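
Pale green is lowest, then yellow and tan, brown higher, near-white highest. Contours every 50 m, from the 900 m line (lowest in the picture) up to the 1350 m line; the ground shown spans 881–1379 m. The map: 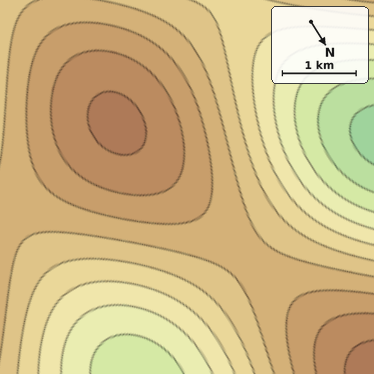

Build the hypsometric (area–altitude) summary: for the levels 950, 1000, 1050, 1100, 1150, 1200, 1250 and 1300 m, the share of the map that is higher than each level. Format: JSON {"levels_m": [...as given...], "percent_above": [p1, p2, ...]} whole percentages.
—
{"levels_m": [950, 1000, 1050, 1100, 1150, 1200, 1250, 1300], "percent_above": [96, 92, 85, 77, 66, 50, 28, 14]}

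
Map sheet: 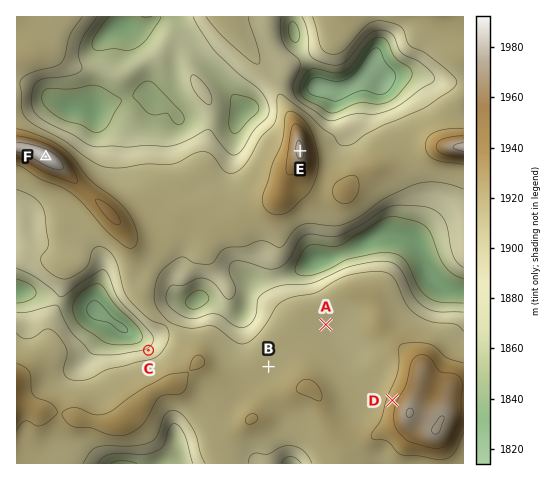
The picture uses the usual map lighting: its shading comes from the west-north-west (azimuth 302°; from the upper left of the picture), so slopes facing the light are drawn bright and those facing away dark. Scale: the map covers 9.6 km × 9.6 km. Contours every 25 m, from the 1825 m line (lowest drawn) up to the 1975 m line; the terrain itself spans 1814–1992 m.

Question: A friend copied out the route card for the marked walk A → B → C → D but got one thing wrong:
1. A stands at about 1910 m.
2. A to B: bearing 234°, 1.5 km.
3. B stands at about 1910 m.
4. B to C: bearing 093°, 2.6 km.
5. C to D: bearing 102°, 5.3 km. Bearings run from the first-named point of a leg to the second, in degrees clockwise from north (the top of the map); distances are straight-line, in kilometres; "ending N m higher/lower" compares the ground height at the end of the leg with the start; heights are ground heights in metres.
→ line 4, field bearing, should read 278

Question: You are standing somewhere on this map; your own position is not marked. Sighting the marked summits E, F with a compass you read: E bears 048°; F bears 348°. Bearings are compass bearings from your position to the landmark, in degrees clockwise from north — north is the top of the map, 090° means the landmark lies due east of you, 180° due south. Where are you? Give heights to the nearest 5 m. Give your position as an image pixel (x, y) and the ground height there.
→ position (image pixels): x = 86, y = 344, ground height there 1870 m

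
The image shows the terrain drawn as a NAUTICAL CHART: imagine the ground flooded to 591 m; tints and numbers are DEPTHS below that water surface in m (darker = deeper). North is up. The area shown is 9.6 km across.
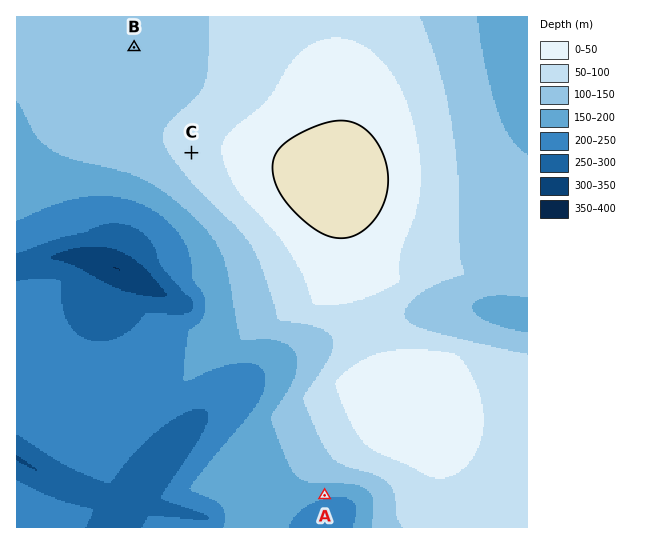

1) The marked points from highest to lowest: C B A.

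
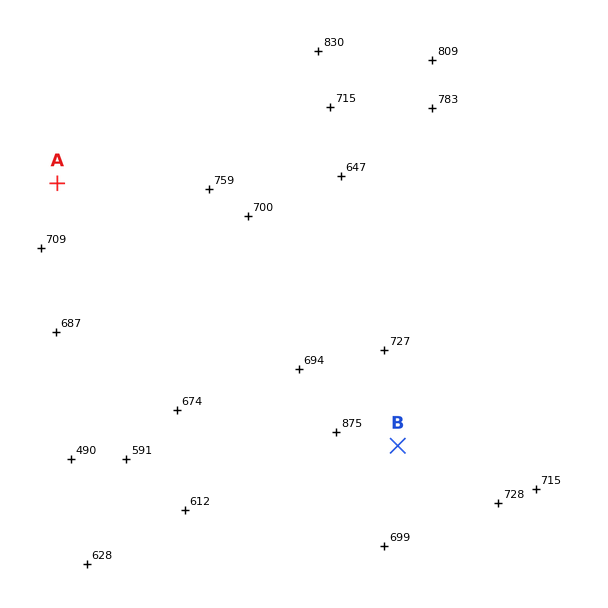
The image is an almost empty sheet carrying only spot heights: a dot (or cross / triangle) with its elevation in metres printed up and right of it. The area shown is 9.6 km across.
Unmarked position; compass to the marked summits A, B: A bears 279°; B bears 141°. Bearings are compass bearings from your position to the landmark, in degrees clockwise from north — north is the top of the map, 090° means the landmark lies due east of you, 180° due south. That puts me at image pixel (204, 206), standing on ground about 750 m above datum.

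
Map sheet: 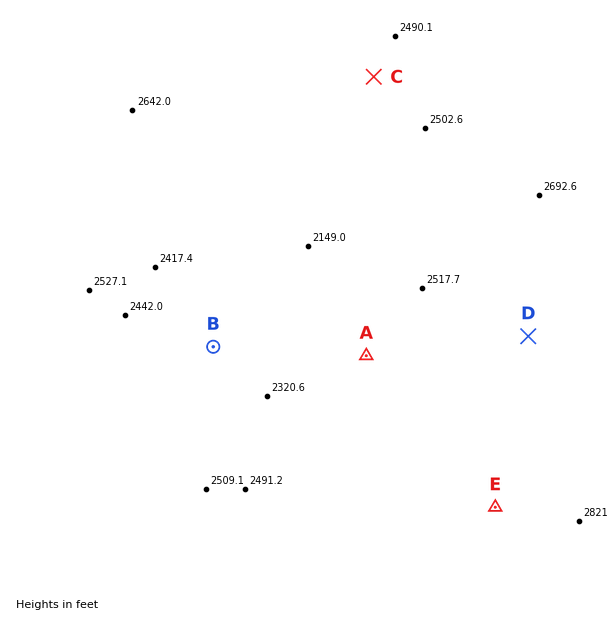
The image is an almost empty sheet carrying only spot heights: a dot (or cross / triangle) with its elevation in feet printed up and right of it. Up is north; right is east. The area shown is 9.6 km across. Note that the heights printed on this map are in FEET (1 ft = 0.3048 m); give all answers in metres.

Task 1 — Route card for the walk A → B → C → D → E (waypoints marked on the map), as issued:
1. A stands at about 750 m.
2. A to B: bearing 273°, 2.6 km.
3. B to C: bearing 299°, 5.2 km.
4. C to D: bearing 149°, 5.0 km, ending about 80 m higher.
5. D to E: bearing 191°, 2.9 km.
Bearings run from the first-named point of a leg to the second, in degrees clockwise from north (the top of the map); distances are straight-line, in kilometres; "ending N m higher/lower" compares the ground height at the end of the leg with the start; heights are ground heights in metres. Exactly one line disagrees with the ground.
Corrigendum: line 3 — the bearing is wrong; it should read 31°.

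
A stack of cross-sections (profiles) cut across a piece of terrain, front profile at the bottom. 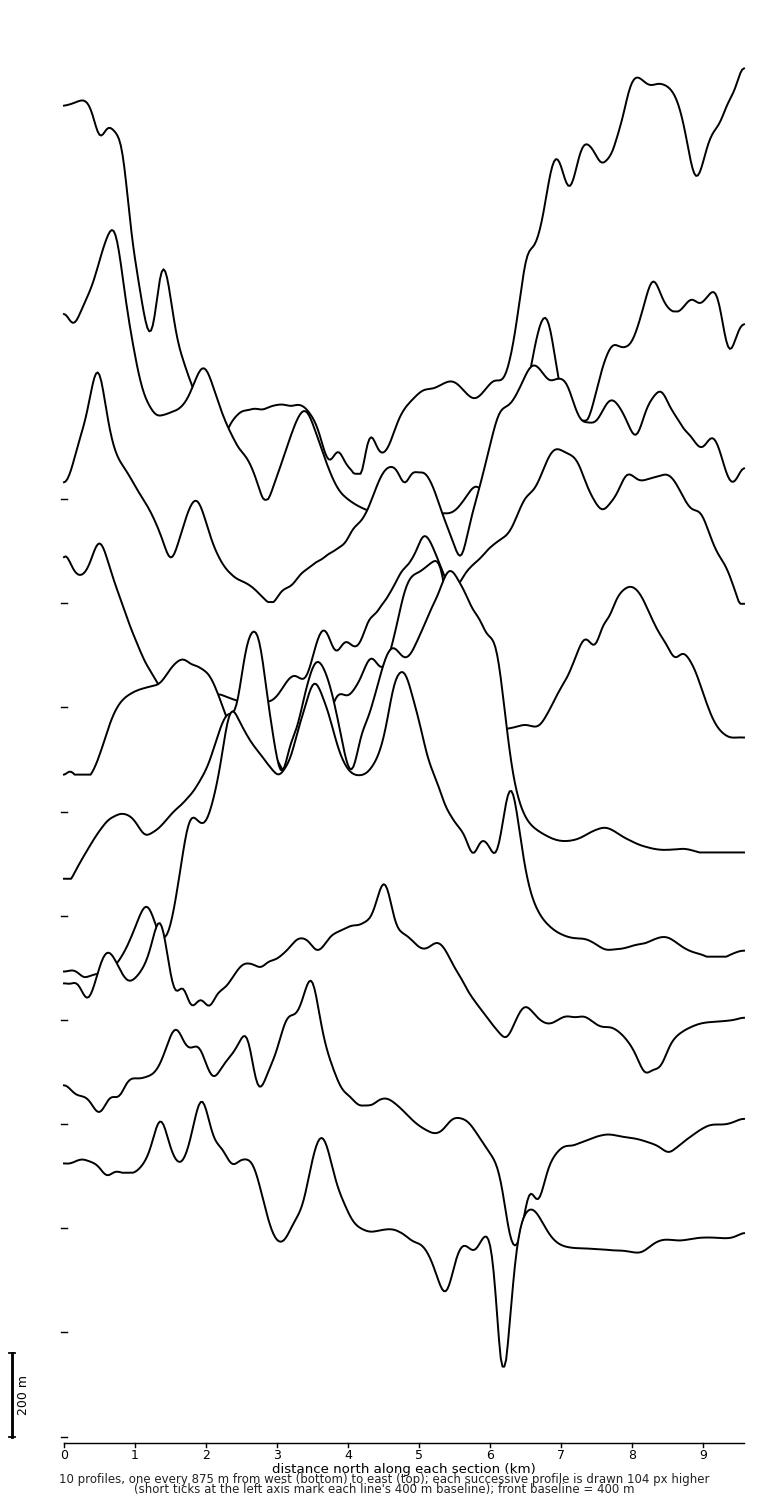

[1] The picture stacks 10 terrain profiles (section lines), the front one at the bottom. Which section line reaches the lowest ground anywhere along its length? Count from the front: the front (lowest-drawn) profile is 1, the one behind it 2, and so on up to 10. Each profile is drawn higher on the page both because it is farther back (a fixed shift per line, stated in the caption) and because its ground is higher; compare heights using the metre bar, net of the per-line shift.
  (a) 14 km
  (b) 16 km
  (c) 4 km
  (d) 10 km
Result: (d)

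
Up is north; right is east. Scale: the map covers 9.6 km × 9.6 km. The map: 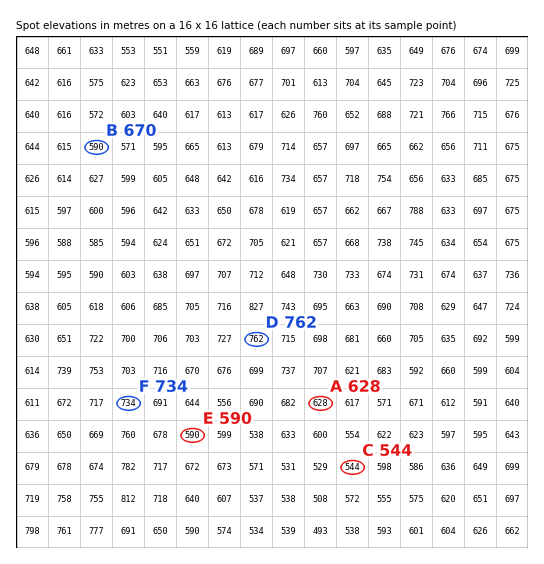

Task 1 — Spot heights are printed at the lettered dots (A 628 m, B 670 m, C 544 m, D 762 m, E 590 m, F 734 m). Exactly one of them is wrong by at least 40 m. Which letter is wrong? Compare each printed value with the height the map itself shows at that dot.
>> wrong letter B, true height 590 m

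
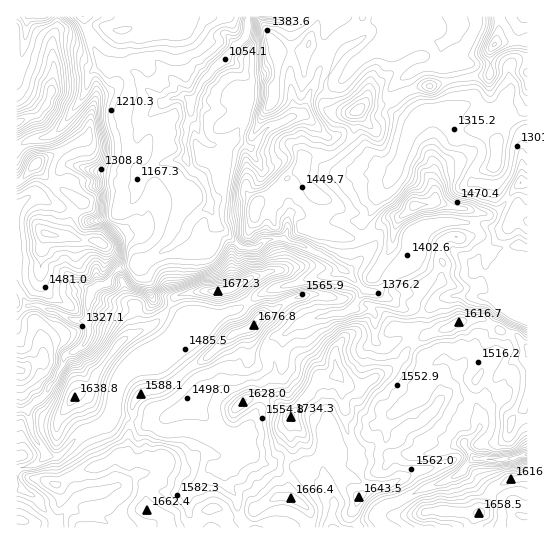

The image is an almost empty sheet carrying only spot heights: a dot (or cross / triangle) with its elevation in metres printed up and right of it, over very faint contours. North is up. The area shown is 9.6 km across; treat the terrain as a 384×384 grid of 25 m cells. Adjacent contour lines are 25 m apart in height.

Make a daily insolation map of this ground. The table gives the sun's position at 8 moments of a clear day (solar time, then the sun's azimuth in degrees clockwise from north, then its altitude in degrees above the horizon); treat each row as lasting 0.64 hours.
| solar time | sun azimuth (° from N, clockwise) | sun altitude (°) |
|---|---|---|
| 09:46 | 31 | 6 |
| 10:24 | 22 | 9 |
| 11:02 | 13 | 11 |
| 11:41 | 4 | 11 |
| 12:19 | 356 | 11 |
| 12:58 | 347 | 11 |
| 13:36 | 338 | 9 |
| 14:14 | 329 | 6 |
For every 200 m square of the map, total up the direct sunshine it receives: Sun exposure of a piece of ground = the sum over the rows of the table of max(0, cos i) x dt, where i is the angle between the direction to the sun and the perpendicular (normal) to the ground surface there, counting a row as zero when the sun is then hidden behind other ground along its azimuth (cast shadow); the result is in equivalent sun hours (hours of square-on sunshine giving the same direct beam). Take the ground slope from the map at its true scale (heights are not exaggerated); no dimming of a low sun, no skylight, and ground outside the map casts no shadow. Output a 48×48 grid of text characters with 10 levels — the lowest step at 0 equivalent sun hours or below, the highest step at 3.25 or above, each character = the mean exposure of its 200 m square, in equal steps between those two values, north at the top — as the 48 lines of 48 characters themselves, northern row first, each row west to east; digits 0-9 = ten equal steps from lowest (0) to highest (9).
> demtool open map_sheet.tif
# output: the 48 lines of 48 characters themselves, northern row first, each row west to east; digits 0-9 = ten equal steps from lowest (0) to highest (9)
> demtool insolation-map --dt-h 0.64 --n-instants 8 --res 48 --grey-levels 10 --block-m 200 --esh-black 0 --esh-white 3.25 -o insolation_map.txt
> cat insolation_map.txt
568777444332232221101149863322331322222332222334
344424301211111111000125554523323222211123345434
233321310000000000100331344333331122333223344211
333432221000000000002322222112201333333222220000
333333121101110110023221111112124544211233210001
334333254331121110255312211122135542247655321001
334422355322011002432224311033455423533200000000
443101452122200103322223210145665223100000000010
763002641122235423222242000024563110000001110111
620014642222343232322220002100000231000011111110
000035534222322232221310157410000121112211233310
000365234222222232012202555542100001234422103313
158730012222221213323423114544100001235555422224
463110001122112211223531132210000001244543123224
600245201121244420124553552221111112235431110035
100233332122322343124457521343332222443531110153
000023563222222233123375211234432234785456654510
012101221122222211232332111111333467543248987400
256542002233222103222211102211112565200000024111
236654357632222133211100103323333300000001110133
211234788732111232331000000012233110000234323355
221000003410002322254001540000000120000200002433
210000000010134433476768887400001320012331011111
221000000032356778978998643232003311233222221222
110000000264368999999730000234632114554333332222
100100001279999997763000027999771023323102222222
100021002457732000000014662001326652332234443222
141001013323661000000166300000024366333568998522
335531012455620000004740000013797446766664325984
323434324653001211266200002357863331224210001269
333310256500012224620000134457411212320000010014
543202885000122356200001224654323544300000111122
632129871001223540000011223563344554111111222311
110057530013445300000012233443345531112322322212
000255411136663000012454555410123000112343111122
000443211233100012236755766200100001123422101223
015520001220000122234001373000110001245211211342
523300001221112222210002333110011122442012212231
422200012343333332210011201311112233310111123210
430000245645665543321122000221123322101110143200
441003566645566544333211000012223220011135100000
113346664123223332122231110012222223455552100003
269775210000121222223343322211211134532100377799
123530000003321113434334443221222563100004556531
200000112233221234553444545321134000002566652000
530002333343334445553352002432120000168787664211
553013233321224332123200000122210001332222322223
223223432221122333333211211113101110000000100221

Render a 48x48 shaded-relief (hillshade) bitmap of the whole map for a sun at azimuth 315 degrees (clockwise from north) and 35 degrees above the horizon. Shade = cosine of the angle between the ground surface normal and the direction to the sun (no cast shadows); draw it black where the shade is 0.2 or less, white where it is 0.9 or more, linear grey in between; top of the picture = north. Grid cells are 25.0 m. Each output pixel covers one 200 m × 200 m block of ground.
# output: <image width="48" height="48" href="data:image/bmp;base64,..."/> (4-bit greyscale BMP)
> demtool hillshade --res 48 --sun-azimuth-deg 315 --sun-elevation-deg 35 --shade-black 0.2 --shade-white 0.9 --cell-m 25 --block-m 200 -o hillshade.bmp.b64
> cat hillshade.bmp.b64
<image width="48" height="48" href="data:image/bmp;base64,Qk32BAAAAAAAAHYAAAAoAAAAMAAAADAAAAABAAQAAAAAAIAEAAATCwAAEwsAABAAAAAAAAAAAAAAABEREQAiIiIAMzMzAERERABVVVUAZmZmAHd3dwCIiIgAmZmZAKqqqgC7u7sAzMzMAN3d3QDu7u4A////AImHm5mZh4iHiIeHZ3h2V4VHiZdVV3VWiIiYipmZqYiImYeZhmd3V5YliruYiJhWiJmIeJmauoh4q6ibuXd3Z5kxNq3cu7t2d6iIZneJqodnmqmau6iHeJqFMjeszMymZruql2ZnipdVaJmqu6mHeImJl1M1e9zcqYvd25hmeIhmZoiaqql3iJh3mph1JLzd7larzcuoiJmHd3iJqphmeJh2eImZhEd3nHeHe8zcmqqYiIiImoZVaJiHd2d4iHdSAHmXRqvNqaqqmYiImpdVaId4iGVnZnqoQIm5Q1isp4mZmIhnm7hVaIZnmpdVZmm7hJvcczR6pmeIiJlki8pUaHVGeaqFZ3erp2jetUNapkV4iJu2asyUV3U0Z4q4VneaujOP6mNJymVGiJrbmr3YVnZCRmiqd3eJq0Mr/ZU3vLqEZ4irqrzsh3d0NGeZiIeImlU0/8kliqvJVGeHiZvduHepZUaJiJiIiZhin/1iaImstjV3aJrN2neaqFV4iJmKmbqDGv/UJXiKzYNFV5q97GV5qoVWd4h4qrqXMq/8Q0aInOkyFIqr7qVYmZdURWh3nLqYhXzut1Roid7IEDeazup4qZqoZFeZmbuYdpvdyqdXiJzeogJnm926u6q8ypmIiYh3dGzMubx1ZkWM62MkVXrLu7qay7qZmIZVVWztys/ZZkITnNyGd2aauqmHiYmYiJdVVCfNqu///tthBHvLqqmIqqqXZ3d4iKlkQxFJid7u///8cyNYmqunaru5Zoh4iKlkVCIAWKzLzv/u7ZZWd3i6dpu6dXh3iLp0RUIQBXmqmu/c79uYd2aLlXm6dWd3d7qFVnZABWaJmK3HjcqIZmZppmi6dVZ5mbuod6pkVmZomJzHA2l2Z3iIlkesqHZoqsy6l1d4mHd2iZu7Uzaoh3ibqBJYmYdViby6mDAXqYd2aKzMhmaYh3eL3XESV3h1Z4qpmWAFiZiIZpzct3eIh3d53+p0aZmpZjaIiHIFeZiIiIzcy4eIiHd3nf63R6qspkJYmGMleJiIiJvsrdmIiIh3it7IRHh52+c1d0Ild4iIiJrdm9yHZnd3eL24ZVhlvf6FZkAEd3d4mInMqqyodlZmZ6zJd2mWjM7cl1EDeIdnmYmrvKq5mXVVRou5iYiWeyad7HIUeIhnqYirnNy6qaZVNHqpiJmXWAAEzrImeJhmqpiLl73KqHZWRGiZiIiYVJYQTdMWd4mFm5iLxDermYY0VFeIiIiIht2ACNYVd3iXm6mK6iNqq8xzVTRWeIh4mM20ArpFd3ZmfKmJ3WVous21aGUyRndWmbzHEXp3d3ZlScqazYZ3qa3IaKqFVWdEiavIMlmId3d2RL26zJeHiHrKh4q6mZljiqu4Mkd4d3d2UkvMy4eHiWeqmYeJmapzequ4Q0Z2ZmZmVSS925iHeYZ5mZmHibthNpu4Q1d2ZlVlVVJN7JmoeZhmiJmIib7FRpvKVGmYd3d2VEQq3qq6iZmHeIiHia3qeYrbZpmpmIiHZkMY3su7iKl3iIh3iZzaeA=="/>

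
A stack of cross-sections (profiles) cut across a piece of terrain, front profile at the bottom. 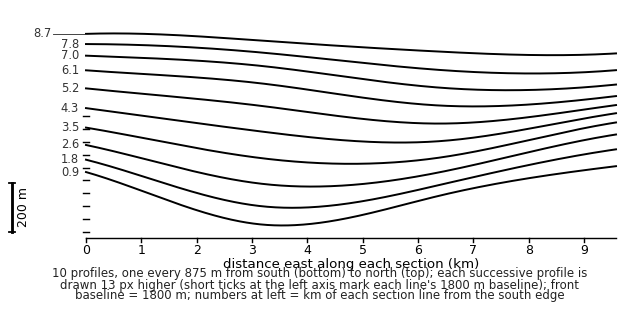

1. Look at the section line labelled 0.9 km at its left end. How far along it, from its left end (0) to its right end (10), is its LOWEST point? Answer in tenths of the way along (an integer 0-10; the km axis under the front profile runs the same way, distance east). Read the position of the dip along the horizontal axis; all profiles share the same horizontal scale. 4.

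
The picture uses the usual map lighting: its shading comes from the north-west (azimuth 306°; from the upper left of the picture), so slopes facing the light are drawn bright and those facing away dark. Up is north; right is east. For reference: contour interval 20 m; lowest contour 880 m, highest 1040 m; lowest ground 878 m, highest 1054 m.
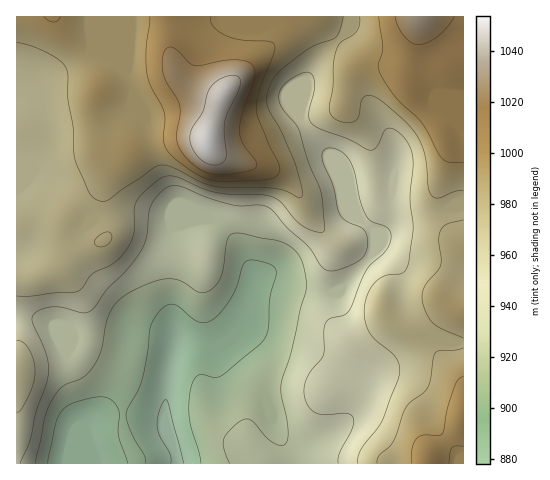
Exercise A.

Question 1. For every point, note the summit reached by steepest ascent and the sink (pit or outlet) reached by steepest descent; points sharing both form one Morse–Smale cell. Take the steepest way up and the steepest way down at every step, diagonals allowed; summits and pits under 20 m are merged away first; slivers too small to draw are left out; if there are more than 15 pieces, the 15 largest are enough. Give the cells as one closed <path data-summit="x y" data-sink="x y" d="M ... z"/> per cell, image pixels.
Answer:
<path data-summit="208 141" data-sink="178 463" d="M348 16l-332 1 0 298 20 3 18 9 13 29 4 20 10 31 1 19 15 38 189 0 1-9-8-20 11 10 12 0 12-3 22-12 20-21 5-14 0-7-12-13-40-24-23-6-29-13-17-4 15-48 14-2 30 11 35 3 6-2 7-7 27-31-1-22-13-10-10-14-21-52-20-21-8-14 4-38 14-22 26-26 3-11z"/><path data-summit="463 417" data-sink="178 463" d="M463 207l-16 1-14 6-38 8-13 13-6 15-5 7-31 33-6 2-35-3-30-11-15 2-14 48 17 4 29 13 23 6 40 24 12 13-2 14-8 14-22 19-27 10-12 0-9-6 5 12 1 13 177-1z"/><path data-summit="419 17" data-sink="178 463" d="M463 16l-114 0-4 17-26 26-14 22-4 38 8 14 20 21 21 52 10 14 13 10 2 22 7-17 13-13 38-8 14-6 17-1z"/><path data-summit="18 370" data-sink="178 463" d="M24 316l-8 0 0 147 80 1-14-38-1-19-10-31-4-20-11-27-9-7z"/>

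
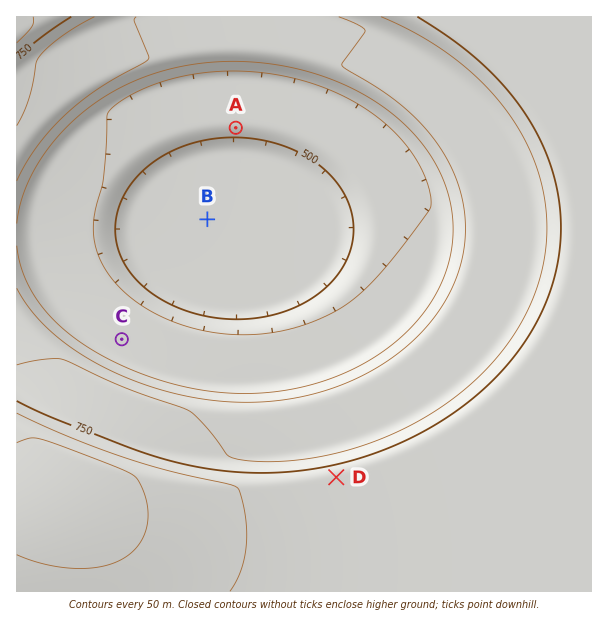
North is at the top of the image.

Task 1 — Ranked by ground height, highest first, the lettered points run D C A B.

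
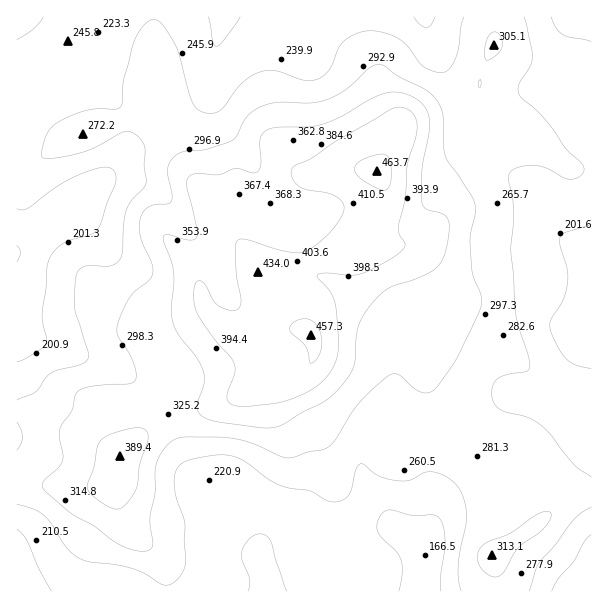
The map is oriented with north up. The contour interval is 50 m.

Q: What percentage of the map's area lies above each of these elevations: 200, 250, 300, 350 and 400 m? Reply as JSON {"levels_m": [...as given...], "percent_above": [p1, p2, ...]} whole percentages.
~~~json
{"levels_m": [200, 250, 300, 350, 400], "percent_above": [93, 64, 35, 19, 9]}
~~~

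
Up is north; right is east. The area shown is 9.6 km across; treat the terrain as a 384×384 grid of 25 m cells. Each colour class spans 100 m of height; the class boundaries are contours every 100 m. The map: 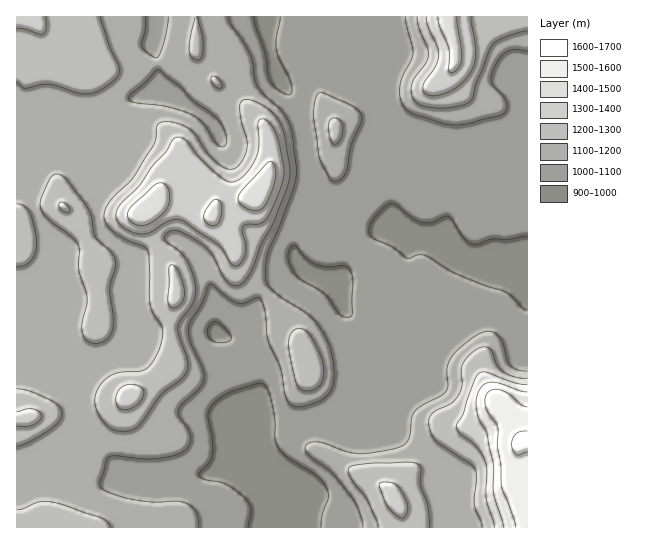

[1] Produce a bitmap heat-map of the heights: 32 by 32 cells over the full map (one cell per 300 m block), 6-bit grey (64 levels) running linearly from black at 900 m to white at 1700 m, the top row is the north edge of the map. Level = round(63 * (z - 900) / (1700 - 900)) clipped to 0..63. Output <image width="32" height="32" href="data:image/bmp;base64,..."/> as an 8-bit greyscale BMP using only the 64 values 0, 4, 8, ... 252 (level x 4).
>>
<image width="32" height="32" href="data:image/bmp;base64,Qk02CAAAAAAAADYEAAAoAAAAIAAAACAAAAABAAgAAAAAAAAEAAATCwAAEwsAAAABAAAAAAAAAAAAAAEBAQACAgIAAwMDAAQEBAAFBQUABgYGAAcHBwAICAgACQkJAAoKCgALCwsADAwMAA0NDQAODg4ADw8PABAQEAAREREAEhISABMTEwAUFBQAFRUVABYWFgAXFxcAGBgYABkZGQAaGhoAGxsbABwcHAAdHR0AHh4eAB8fHwAgICAAISEhACIiIgAjIyMAJCQkACUlJQAmJiYAJycnACgoKAApKSkAKioqACsrKwAsLCwALS0tAC4uLgAvLy8AMDAwADExMQAyMjIAMzMzADQ0NAA1NTUANjY2ADc3NwA4ODgAOTk5ADo6OgA7OzsAPDw8AD09PQA+Pj4APz8/AEBAQABBQUEAQkJCAENDQwBEREQARUVFAEZGRgBHR0cASEhIAElJSQBKSkoAS0tLAExMTABNTU0ATk5OAE9PTwBQUFAAUVFRAFJSUgBTU1MAVFRUAFVVVQBWVlYAV1dXAFhYWABZWVkAWlpaAFtbWwBcXFwAXV1dAF5eXgBfX18AYGBgAGFhYQBiYmIAY2NjAGRkZABlZWUAZmZmAGdnZwBoaGgAaWlpAGpqagBra2sAbGxsAG1tbQBubm4Ab29vAHBwcABxcXEAcnJyAHNzcwB0dHQAdXV1AHZ2dgB3d3cAeHh4AHl5eQB6enoAe3t7AHx8fAB9fX0Afn5+AH9/fwCAgIAAgYGBAIKCggCDg4MAhISEAIWFhQCGhoYAh4eHAIiIiACJiYkAioqKAIuLiwCMjIwAjY2NAI6OjgCPj48AkJCQAJGRkQCSkpIAk5OTAJSUlACVlZUAlpaWAJeXlwCYmJgAmZmZAJqamgCbm5sAnJycAJ2dnQCenp4An5+fAKCgoAChoaEAoqKiAKOjowCkpKQApaWlAKampgCnp6cAqKioAKmpqQCqqqoAq6urAKysrACtra0Arq6uAK+vrwCwsLAAsbGxALKysgCzs7MAtLS0ALW1tQC2trYAt7e3ALi4uAC5ubkAurq6ALu7uwC8vLwAvb29AL6+vgC/v78AwMDAAMHBwQDCwsIAw8PDAMTExADFxcUAxsbGAMfHxwDIyMgAycnJAMrKygDLy8sAzMzMAM3NzQDOzs4Az8/PANDQ0ADR0dEA0tLSANPT0wDU1NQA1dXVANbW1gDX19cA2NjYANnZ2QDa2toA29vbANzc3ADd3d0A3t7eAN/f3wDg4OAA4eHhAOLi4gDj4+MA5OTkAOXl5QDm5uYA5+fnAOjo6ADp6ekA6urqAOvr6wDs7OwA7e3tAO7u7gDv7+8A8PDwAPHx8QDy8vIA8/PzAPT09AD19fUA9vb2APf39wD4+PgA+fn5APr6+gD7+/sA/Pz8AP39/QD+/v4A////AGBgZGRgXFhUUExIPDQwIBAEABAkKDxceHxoWFBYcKTEXGBgWFRQSERAQEA4MCwgEAQEECAsSGyAfGRUVFyAsMhUVFBMREA4NDAwLCgkIBAIAAQQJEBgeIB0XFRQXIjAzFhMTExIQDQwMCwoIBgQCAQIECA4VGxwcGhcVFRchMTUVEhITEhAQEBEQDgsGAgEDBgsQExMSExQVFhYXGyQyNxkWExISExQVFBMRDQYCAgUJDQ8NCwoKDBAVGRwgKDM4IB0YFBQXGhkVEhAMBQIDBgkLCwkICAgKDhUbHyMrMzUfHRkWFhofHhgSDwsGBAQFCw8OCwkICAkMEhcbJDA0MRkWFRQWGiAhHBYSDwoIBwcNFRYRCggICQkLDhYhLi8oFBMTExQXGhobHBcRDQsKCQ8ZHBQLCQkICQoNFB0iHBYTExMTFBQUFBcdGQ8LCgoLERsdEwsJCQkJCgwTGhsSDBMTExQXFhMTFRoWCwgICg4UGhkQCwkJCQkJCg0TFQ8KExMTFBscFRMVGRQKCAkLDxQXFAwJCAgJCQgJCgwOCwkTExMTGRwVExcdGQ4JCw0QExINCQgICQgICAgICQoJCBQTExMYGhQUGR8fEw4SERAPCwkICAgJCAgICAgICAgIFRQTFBsbFRQZHx4UExkWEAsICAgICAgICAgICAgICAgYFRMVHB0WFBkeGhMXHxsRCggICAgICAgICAgICAgICBwWExYaGRUWGRkVFR0hHhQKCAgICAgICAgICAgICAgIHRYWGRkWGyAfGRkgJCIfGg4ICAkICAgICAgICAgICAgaFxseGRgiKiojIiYoJCMiEwkICQkICAgICAgICAgICBYYHhwWFR0mKygkJicmKikaCwkLCgkICAgICAgICAgIFBUaFxMSFR0mJyUmJCEnLCEPCg4OCgkICQkJCAgICAgUFRYTERESFiAkJSMcGB4nIxEMERELCQgJCQkICAgICBQVFBIRERETGSAiHBMSGSMgDw0UEwsICAgJCQkICAgJFBYUERESEhIWHR0VDxIZIRwODhYWDQoJCQkLCwsKCgoWFhMSEhMTExUWFBAQFBsfFgwPFhYQDAsMDhESEQ8ODBcVFBQUExEQEA8PEBQWGBYNCg8TEQ4MDBIZGhkXFBANGBcXGRoXExAPDxAUFxcVDQgJDg4MCwsNFR8iHxkSDgwYGhwdHhwXExAQFBcXFhMKBwsPDAoKCgwSGyQmHhMMCxocHh0cGxYSEBEWGBYVEQkIDQ4LCgoKCw4WISgiFw8OHR4eGxoYFBEPERYYFBINCAkNDAoKCgoLDxgkKCEaFhQgIB0aGRcUEg8QFRcTDwoHCAwMCgoKCgsRHScoIBwcGw="/>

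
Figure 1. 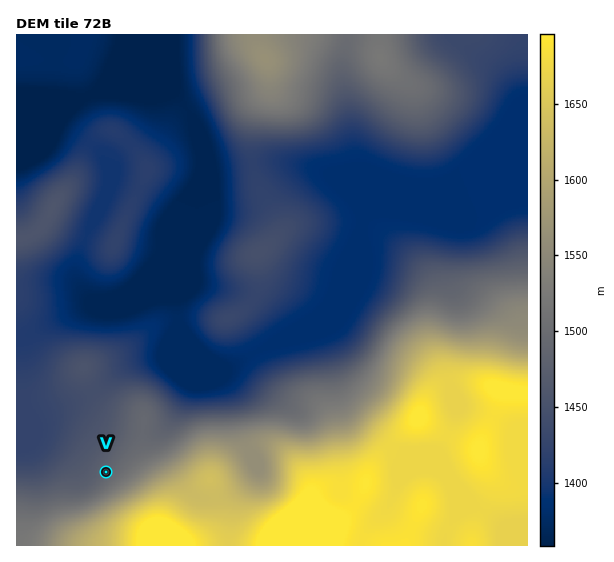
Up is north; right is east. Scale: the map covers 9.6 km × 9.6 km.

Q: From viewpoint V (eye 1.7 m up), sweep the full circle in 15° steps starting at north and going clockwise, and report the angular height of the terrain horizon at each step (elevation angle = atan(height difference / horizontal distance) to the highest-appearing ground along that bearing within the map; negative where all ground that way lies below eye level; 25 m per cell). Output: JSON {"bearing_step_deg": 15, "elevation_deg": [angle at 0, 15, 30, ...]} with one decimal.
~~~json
{"bearing_step_deg": 15, "elevation_deg": [-0.7, 0.3, 0.1, 0.4, 1.3, 2.6, 4.6, 6.6, 8.5, 9.9, 10.1, 9.2, 7.8, 6.1, 4.3, 2.2, 0.8, -0.2, -1.6, -2.1, -1.8, -1.6, -1.3, -0.4]}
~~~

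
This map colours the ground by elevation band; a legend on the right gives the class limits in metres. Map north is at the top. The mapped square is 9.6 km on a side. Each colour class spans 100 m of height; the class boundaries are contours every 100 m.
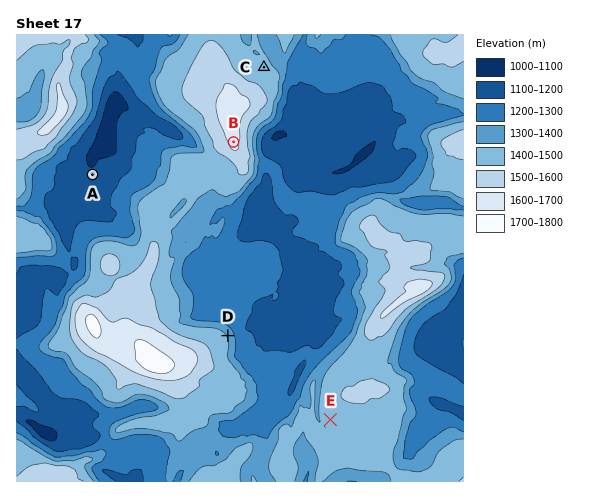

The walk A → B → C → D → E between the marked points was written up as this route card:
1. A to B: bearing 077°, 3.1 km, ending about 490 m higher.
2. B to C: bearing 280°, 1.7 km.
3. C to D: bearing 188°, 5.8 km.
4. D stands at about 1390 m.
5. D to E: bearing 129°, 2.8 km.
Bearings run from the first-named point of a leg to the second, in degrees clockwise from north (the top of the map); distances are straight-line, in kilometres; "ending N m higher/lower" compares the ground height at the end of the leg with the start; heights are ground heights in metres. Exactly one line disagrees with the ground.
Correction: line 2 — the bearing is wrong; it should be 022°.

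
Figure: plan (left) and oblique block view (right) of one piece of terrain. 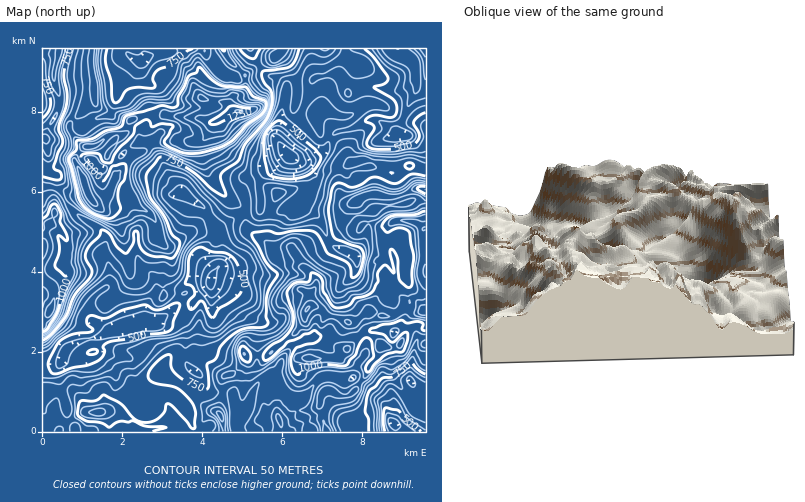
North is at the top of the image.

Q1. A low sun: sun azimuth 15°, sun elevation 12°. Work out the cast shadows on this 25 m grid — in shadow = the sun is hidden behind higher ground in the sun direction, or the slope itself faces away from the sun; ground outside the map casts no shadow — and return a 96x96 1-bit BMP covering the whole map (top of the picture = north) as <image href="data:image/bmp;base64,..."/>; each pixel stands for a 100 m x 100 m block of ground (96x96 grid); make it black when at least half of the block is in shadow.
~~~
<image width="96" height="96" href="data:image/bmp;base64,Qk2+BAAAAAAAAD4AAAAoAAAAYAAAAGAAAAABAAEAAAAAAIAEAAATCwAAEwsAAAIAAAAAAAAA////AAAAAAAJ/wAAAPgAABwAB/8J/wAAAfgAABw4D/8B/4AAAPgAIBx4D/4A/4AAAPgAAHh8D/gAfgAAAHAAAPx+H/AAAAAAAAAAABx/f/ABAAAAAAAAA8B///ABAAAADAGAB+B///wAAAAAHAGMD/B///wAAAAAeB/OD/ED//4AAAAB4B/uD/gA//4AAAAHgB//j/xg//8AAAAAAB//z//4//8AAAAAAB//7/////+AAAAAAAD////////AAAAAA4D/9//////gAAAABwD7///8H//wAAAABgDx///8H/74AAAAAAHh/AAeH/78AAAAAADAfAAcP//8AAAAAAAAHgAAf8//AAAAAAAAB4AAAE//4AAAAAAAB8AQ4A7/+AAAAAAAA/x8wQ///wAAAAAAAf/+X4//A/wQAAAAAP////98A//8AAAAf//////8D//8AAAA/9/w///+j//+AAAA/5mAf/8wz///AAAA/5wAAAcA4D//gAAA/hgAAAAA4B//wAAA/gAAAAAA8B//4AAADAAAAAAA+B/wMAAAAAAAAAAD/B/4AAAAAYAAAAKD/5/8AAAMAAAAAAeB//4/wAA8AAAAAA8Bv/g/4Hf/gAAAAA4AD/g/4P//4AAAAAwAA/B/AP///8AAAAQAD/D/Af///8AAAAAAP+D/A///8AACAAAAf+D/j///xgAHAAAAf/D/j///hwAfgAQAf/H/n///BgA/gAQAf/v/H//+DAB/wAYA//v8D+P+AAD/wHwA//vAD+H8AAD/wfgA//OAA/D4AAD/g/wI//fAAPgAAADZE/xw///AA/wAAACAE/xB///gf/wAAAEAA/wD///g//4AAAEAAPAD///w//4AAAIcAAAD/wPh//+AAAAfcAAD/gGD//8AAAAf+AQH/AAH//4AGAAP//4H+AAP//4AHAAA//8H8AAP//8ADgAAf/8P4AAf//+AAAAAAB8P4AAf///AAAAAAA8PwAAf///AAAAAAAAPwAAf///gAAAAAAAPwAC////gAAAAAAA/gwH////wAAAAAAA/h4H////wAMAAAAAPn4H////4B/ADwAAHP4H////4H/gBwAAAfwH////4H/gAAAAAfjB////8P/wAAAAMfjgP///8P/wAAAAPwxwP///+f/wAAAB/AZz4AP////wAAAD/AMb8Af////AAMD7+AAD/P////8AAH3/OAAAf/////4AwB36AAAeP/////wA8D7yACAPH/4///gAPP4DAHgAD4AP//gAB/4CAHwAAAAH/gAAA/gAADgAAAgADgAAAOAAAAAAAH/gAAAAAAAAEAAAAP+AAAAAAAAAMAAAAAAAAEAAAAAAOAAAAAAAAOAAAAAAOAAAAAAAAfAAAAAAOAAAAAAAB/AAAAAAOAAAAAAAB/AAAAAAMAAAAAAfh/gwAAAAAAAAAAA/B/g4AAAYAAAAAAB+B/g4AAAYAAAAAAB8B/g8AAAYAAAAAAB4B/B+AAA8AAAAAABwACB+AAA8AAAAgABwAAB+AAB8AAAAgABgAAA4AAD4="/>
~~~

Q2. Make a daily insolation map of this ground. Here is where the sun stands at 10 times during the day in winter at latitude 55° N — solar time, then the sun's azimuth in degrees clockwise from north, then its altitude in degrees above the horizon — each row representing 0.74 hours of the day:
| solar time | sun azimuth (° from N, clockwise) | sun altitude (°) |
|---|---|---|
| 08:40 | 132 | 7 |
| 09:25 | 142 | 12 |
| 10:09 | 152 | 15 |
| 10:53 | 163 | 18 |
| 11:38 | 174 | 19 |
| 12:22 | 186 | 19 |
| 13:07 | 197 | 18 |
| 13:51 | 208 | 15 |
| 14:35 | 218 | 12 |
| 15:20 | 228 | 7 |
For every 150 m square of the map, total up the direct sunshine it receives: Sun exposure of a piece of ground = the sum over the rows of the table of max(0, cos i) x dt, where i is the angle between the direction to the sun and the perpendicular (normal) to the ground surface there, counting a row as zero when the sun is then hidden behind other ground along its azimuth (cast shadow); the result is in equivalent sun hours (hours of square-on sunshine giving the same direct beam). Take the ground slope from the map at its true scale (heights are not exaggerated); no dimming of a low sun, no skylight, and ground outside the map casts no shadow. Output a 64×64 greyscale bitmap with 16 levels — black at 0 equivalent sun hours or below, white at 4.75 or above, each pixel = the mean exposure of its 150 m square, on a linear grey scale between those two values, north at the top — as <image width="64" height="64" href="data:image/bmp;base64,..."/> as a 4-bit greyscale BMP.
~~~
<image width="64" height="64" href="data:image/bmp;base64,Qk12CAAAAAAAAHYAAAAoAAAAQAAAAEAAAAABAAQAAAAAAAAIAAATCwAAEwsAABAAAAAAAAAAAAAAABEREQAiIiIAMzMzAERERABVVVUAZmZmAHd3dwCIiIgAmZmZAKqqqgC7u7sAzMzMAN3d3QDu7u4A////AHeXZnqoZ3h2ZmVVZlRlNmV2eHZWUlZ4YjNVVmVTE1ncZYd7zdypmHZVVndlRomadVRIh3dUJHl0RVVWZmVYzso1Uzne78qXZDI0VURFWtlWVTNVZDRVZjRnh2VWaLu7iFVERVMzVlVURFVVRGZ2UTVWREMxIlaKp5q6llVpqph2VVVmIAABNFV3dlQ1d1EANVZVQyEzIjV3nN24VGmIlmVEVXUgABEkV4ZVRFeXMhE1VmVTI0RVRXiaq7h4mYmGVkQ1YxE0QyNXVVVGmXQiNVVXdVVDWKlkWYQmqZu5mWRWQyMxEjMzI0VYmZqWMiN6qYeHRWZ6zIMREAAou6u4Q1YAEiIRAAIjM2eJh1MhJXnduqplZoq7piACIRrartdVmxAAAAAAATMRNWZUMyNWZFeZq7h3iqd4h3iHd9y+7czeQgAAAAACMhEiNFREV4cwAXvK3JZYet7u7/2nm8zO7d1kIRERESIREiIjVmaJdCIjfLiex2e+///9uWMr/bzcqXZTNWVUM0VWQyJFZnZDNFaKdmnrdEQzMzWtlCW8zuuXyXZDNFVVZmVVMRNFQzRERWMjImy1EAASRpmHeb3Nq5z8mHQiIjMQASMyABIhIyMzMBEQBIchACVDEoh2UyiZd/3cqpdBAAAAAAAAABIhABIQEQAASqZDREVCWYQBAVhz/u7bqqgxAAAAAAAAEiAAEQAAAAAUnMqWeKyWQhIRFp2c3Ll0JIdCEAAAAAASMAAAAAAAABJty7qJzbqqmHVmZpzMp1Vpqph1MQABRDIyARAAAAIjJHqajMlTWs3v/a3+e7upiKu7qph3h1REMyIjIhEQE2dneKqFMQAlZ2RKqM9FmZmIiHmqqqrNuFQyIiIhEAAmmalTi3IAADRUIRN0QzN5mpdlVoq7upq7llQREiIhEkZ3mFMSEQAAIhIyNEVARGmquWVFeavLdWiJhiABIiI1ZTV2VCIhAAAAAlRlNBJ2V6vMplRqvLqGRUIzERIjNFdkIjV2RlIAAAACNWMRSIU2q83bh3mpiIh5hBIiIzRGd1MhEQABVDEAABRXQyOJQjSKmru5mId2eJqoRDMzRFZ2QzIgAAEjRBABRXVERoRDNEdmeJmYdlaIiYdVRVNFZlRXdlQzMAASMQJVRFVWZXZVM0NFeIh2aamZhVVWZFeHVomoZVQQABERAlQ0ZVVXmHZmQ0VniHaKu7uGVniaqod5qpZmYQAREQASNUVlVVeIdVd2VWiId5vN7KiHes3LmZmYZXlSESIQATQ0VVRWZ2dmd4iHd4mIm7y4iqqauqqqqoU1dSMzMiNXh1V1NWZ2RVd2mpmGipeJiFNIvMlmiauqdCIhI0QzWKu5ZnVFVmUkV1eKmIipdWZ3QhN5mFV4iZYyEAABIiNomqlmd2VWZkiVMzNWq6iIdnZDITVVVndmUhEQAAABJGd2eHd5qZmHZ1MREUv/us2odUMyEjRohlMgAAAAAAElZkRFZEfO7XECdTI47//czNuDIiIRJHmYVCAAAAAAATZndCAQASMhARVjNa//t4ibyUEhIiIkeZmGQhMxEAATVWeahRAQAAAAIhNZzthWZGhRERIjM0Z5qXVURWYyMiI1Voq5dTEAAAAxE2m7c2hkZTESIjNFiqqXVERVeqdWQzRUM3mrqFEAAjETRpgyR2ZjMzQzNFequmRERFZnmYVUVVMQAmdSI1eMEBEnljImhlM0VWZVeKunRERFVTEjVlRFMQAAAAAABIYQAFiEMhOZUzRWVmeKqnVVQ0UxAAACNEQgAAAAAAAAAAATiGMhEkdlVWd3mrvKdmZlQyAAAAATUyEREAAAAAAAVoiJMRASJniHd4q8zduZmalkQgAAAAFVRFQQAAESMgFDaaYRFIQBeruYm87ty83MuXZTAAAAASNEVndVRDMyIhFGUjNGmTFa3bq87/yqq7uYeGMQAAA1QjRDJDEAAAAAE0IQfNlIpjNqzv////7cuZiIZCAAJXd0MyEAAAAAAAAUM0R4nHObYgF9/rrN7//+yphkMjerqoVTIhAAAAAAARRWZAACl1u4d2VWdlV6vO7MynRGmqqpl0ISMQAAAAABmZmBAAAWdZmspiIiNGnMy93Mt4mqqph2QQEkMQAAABSWZ2EAAAABR2apdDd4iqqrzM3bu6qod1aIdCJEIQAUZ4Q0JDEAAAOcqHvMzMy3eqzO/+y7qpd2V4mahBI2hUVDhjIldTEAARJXZ5h1VCESjf//+6mJdmZndmeamru4MiGWQzRoqSAAABQzEAABEQEjZ4vLqGd2VWZTM1iruXZCIVQ0REaGEAAAAQAAA2iZd1EAACeIVXZFVEMiNGdkRVIRQyVURWUhAAAAAAA2Z4QhAAAAAmdVZkRERFUyIiEjQxExJWVVdTMiEAAAABIzAAAAAAABV2VmQ0RFVlIRIzM0IyEmdmVlMzIRAAAAEkEAAAAAAAFHdlVERFVVZ2Z3d1RFMjZ3ZlQzMhABEQEjIAAAAAAhIkeXZlQzRFaJmHdndUZDNWZmVDMzIRIzMzQQEQAAAURFaLqHiHZWd4mYZDNVVlUkVWZUMzIiEiIzRAIgAAJAA1i7u5iJmZh4iHUxACVWRSNFVmVDMiMyERIhAQARVyABNqzLmYmqqXZUQyABNFc0MzRVZlQzRVUxERAQACaCEQATV6mZmau5ZCESESM0iXU0RFVnZVRWaGVUQwARWnMyEBATeIiZmqhTISIjM2q4"/>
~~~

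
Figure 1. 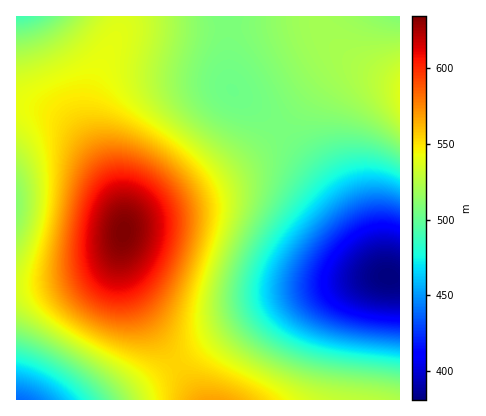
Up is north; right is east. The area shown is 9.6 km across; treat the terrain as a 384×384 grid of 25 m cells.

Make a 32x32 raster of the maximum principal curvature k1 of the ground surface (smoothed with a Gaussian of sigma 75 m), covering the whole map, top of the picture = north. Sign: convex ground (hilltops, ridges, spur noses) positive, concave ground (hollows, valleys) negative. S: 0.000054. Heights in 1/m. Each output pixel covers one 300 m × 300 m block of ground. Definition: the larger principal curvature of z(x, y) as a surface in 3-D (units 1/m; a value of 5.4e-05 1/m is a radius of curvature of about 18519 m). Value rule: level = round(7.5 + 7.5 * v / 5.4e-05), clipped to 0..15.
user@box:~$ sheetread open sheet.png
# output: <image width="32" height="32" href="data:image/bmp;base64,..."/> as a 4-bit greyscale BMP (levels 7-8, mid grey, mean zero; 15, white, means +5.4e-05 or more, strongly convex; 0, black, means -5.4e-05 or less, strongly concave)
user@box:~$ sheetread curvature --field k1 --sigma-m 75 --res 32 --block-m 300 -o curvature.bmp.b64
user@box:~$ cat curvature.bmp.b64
<image width="32" height="32" href="data:image/bmp;base64,Qk12AgAAAAAAAHYAAAAoAAAAIAAAACAAAAABAAQAAAAAAAACAAATCwAAEwsAABAAAAAAAAAAAAAAABEREQAiIiIAMzMzAERERABVVVUAZmZmAHd3dwCIiIgAmZmZAKqqqgC7u7sAzMzMAN3d3QDu7u4A////AERVZ3iau8zMu7ze//////9FVmeJq7zMzLu7vN3v////ZmZ4mrvMzMy7qqu7zN3d3Hd3eJu8zMzMu6qZmqqqqqqZiImrzMzMy7qpmYiIiIiIqqqZrMzMzLuqmYiHd3d3d8y7urzdzMu6qYiHd3d2Zmbd3cu83czLqZiHd3ZmZmZm7t3czd3MuqmId3d2ZmZVVczd3d7tzLqYd3d3d2ZlVUS7zM3v/ty6mHd3d3dmZVRDqrvN7/7cuph3d3d3dmVEM4mave//3LqZiIiHd3ZlRDR3iazv/+y7qpmZmIh2ZVREVnib7//tzLu6qqqZiHZlVUVnm+//7d3MzLu7uqmId2ZFeKzv/t3dzMzMy7u6mYd3Vom97/7czLu7u7u7uqmYiGeaze/9y7u6qru7u7qqmZh4q83u7bqqqqqqq7u7qqmZiavN3dy6mZmZmqqruqqqqpq7zMzLqZiIiJmaqqqqqququ7u7upmId3iImZqqqqu7u7qqqqmYh3ZneIiZmqqrzLuqmaqpiHdmZnd4iZmaq8y6qZmamYh3ZmZ3eIiJmaq8qqmZmqmId2Zmd3eIiJmqu6qqqqqpmHdnd3d3iIiZqquqqqq7qph3d3iIiIiZmZqqqqu7u7qYiIiIiIiImZmZqqqrvMzLqZmZmZmIiZmZmZmqq7zNy6qqqqmZmYmZmZmY"/>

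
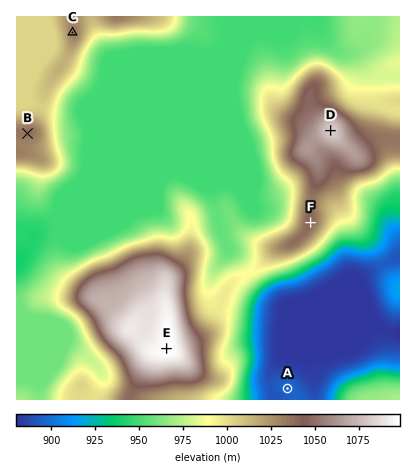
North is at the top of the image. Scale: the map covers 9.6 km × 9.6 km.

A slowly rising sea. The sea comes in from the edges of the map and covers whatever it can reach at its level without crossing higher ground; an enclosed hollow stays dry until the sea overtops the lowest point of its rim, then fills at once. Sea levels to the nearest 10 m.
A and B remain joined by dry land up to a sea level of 890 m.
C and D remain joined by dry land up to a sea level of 950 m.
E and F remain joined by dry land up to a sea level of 990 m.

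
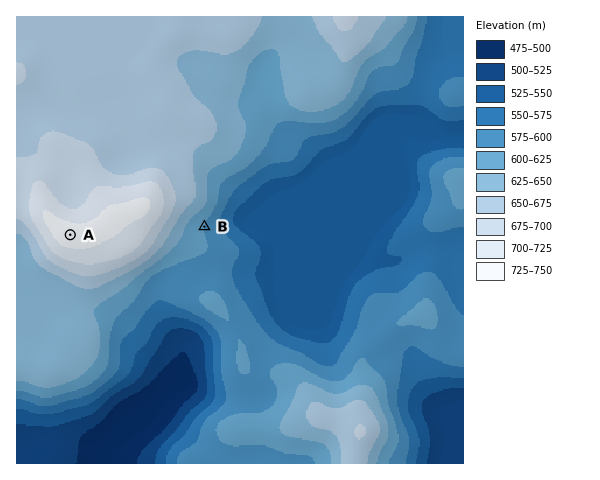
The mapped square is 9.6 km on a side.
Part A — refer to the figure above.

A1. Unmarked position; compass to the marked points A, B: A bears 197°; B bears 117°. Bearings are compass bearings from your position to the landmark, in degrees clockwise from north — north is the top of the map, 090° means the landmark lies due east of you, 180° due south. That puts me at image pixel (90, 169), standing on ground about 685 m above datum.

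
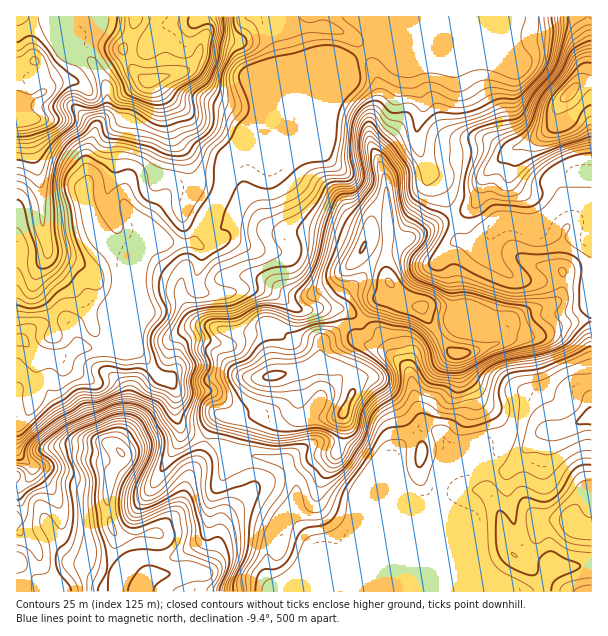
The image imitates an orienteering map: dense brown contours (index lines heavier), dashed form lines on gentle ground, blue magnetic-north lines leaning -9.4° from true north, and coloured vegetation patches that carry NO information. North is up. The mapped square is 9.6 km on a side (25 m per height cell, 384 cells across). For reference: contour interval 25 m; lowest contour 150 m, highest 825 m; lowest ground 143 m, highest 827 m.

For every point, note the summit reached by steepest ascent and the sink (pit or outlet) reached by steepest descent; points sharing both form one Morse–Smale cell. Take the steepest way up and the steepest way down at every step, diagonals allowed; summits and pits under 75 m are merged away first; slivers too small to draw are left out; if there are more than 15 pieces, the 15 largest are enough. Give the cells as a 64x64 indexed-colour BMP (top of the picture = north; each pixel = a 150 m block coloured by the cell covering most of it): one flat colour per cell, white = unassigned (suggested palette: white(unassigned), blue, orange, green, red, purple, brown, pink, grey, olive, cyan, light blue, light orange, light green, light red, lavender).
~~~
<image width="64" height="64" href="data:image/bmp;base64,Qk12CAAAAAAAAHYAAAAoAAAAQAAAAEAAAAABAAQAAAAAAAAIAAATCwAAEwsAABAAAAAAAAAA////ALR3HwAOf/8ALKAsACgn1gC9Z5QAS1aMAMJ34wB/f38AIr28AM++FwDox64AeLv/AIrfmACWmP8A1bDFADMzMzMzMzNVVVVVVVVVVVVVVVVVVVVVWZmZmZmZmZmZMzMzMzMzM1VVVVVVVVVVVVVVVVVVVVVZmZmZmZmZmZkzMzMzMzMzNVVVVVVVVVVVVVVVVVVVVVmZmZmZmZmZmTMzMzMzMzM1VVVVVVVVVVVVVVVVVVVVWZmZmZmZmZmZMzMzMzMzMzVVVVVVVVVVVVu7u1VVVVVZmZmZmZmZmZkzMzMzMzMzNVVVVVVVVVVVW7u7u1VVVVmZmZmZmZmZmTMzMzMzMzM1VVVVVVVVVVW7u7u7u1VVWZmZmZmZmZmZMzMzMzMzMzM1VVVVVVVVW7u7u7u7tVVZmZmZmZmZmZkzMzMzMzMzMzNVVVVVVVW7u7u7u7u7VVmZmZmZmZmZmTMzMzMzMzMzM1VVVVVVVVu7u7u7u7u1WZmZmZmZmZmZMzMzMzMzMzMzNVVVVVVVW7u7u7u7u1VZmZmZmZmZmZkzMzMzMzMzMzM1VVVVVVVbu7u7u7u1VVmZmZmZmZmZmTMzMzMzMzMzMzVVVVVVVVu7u7u7u1VVWZmZmZmZmZmZMzMzMzMzMzMzM1VVVVVVW7u7u7u6VVVVmZmZmZmZmZkzMzMzMzMzMzMzVVVVVVW7u7u7uqpVVVVZiIiImZmZmTMzMzMzMzMzMzM1Vaqqqqu7u7uqqlVVVYiIiIiZmZmZMzMzMzMzMzMzMzWqqqqqqqu7qqqqpVVViIiIiImZmZkzMzMzMzMzMzM2aqqqqqqqqqqqqqqqVViIiIiIiJmZmTMzMzMzMzMzM2ZmqqqqqqqqqqqqqqqoiIiIiIiIiIiZMzMzMzMzMzMzZmZqaqqqqqZqqqqqqqiIiIiIiIiIiIgzMzMzMzMzMzNmZmZmaqqqZmZqqqqqqIiIiIiIiIiIiDMzMzMzMzMzM2ZmZmZmqqZmZmqqqqqIiIiIiIiIiIiIMzMzMzMzMzMzZmZmZmaqpmZmaqqqqoiIiIiIiIiIiIgzMzMzMzMzMzZmZmZmZqqmZmZqqqqqiIiIiIiIiIiIiDMzMzMzMzM2ZmZmZmZmZmZmZmqqqqqIiIiIiIiIiIiIMzMzMzMzMzZmZmZmZmZmZmaqqqqqqIiIiIiIiIiIiIgzMzMzMzMzZmZmZmZmZmZmZqqqqqiIiIiBiIiIiIiIiDMzMzMzNmZmZmZmZmZmZmZmqqqoiIiIiBERGIiIiIiIczMzMzM2ZmZmZmZmZmZmZmZqqoiIiIiBERERGBGIiIh3MzNzMzZmZmZmZmZmZmZmZmZqiIiIiBERERERERGIiHd3d3dzdmZmZmZmZmZmZmZmZmEYiIiIERERERERERERd3d3d3d2ZmZmZmZmZmZmYRERERiIiIERERERERERERF3d3d3d3dmZmZmZmZmZmYREREREYiBEREREREREREREXd3d3d3d2ZmZmYRERZmERERERERERERERERERERERERd3d3d3d3ZmZmZhERERERERERERERERERERERERERERF3d3d3d3d2ZmZmEREREREREREREREREREREREREREREXd3d3d3d3ZmZmYRERERERERERERERERERERERERERERd3d3d3dyJmZmZmERERERERERERERERERERERERERERF3d3d3dyIiZmZmEREREREREREREREREREREREREREREXd3d3dyIiIiIiIRERERERERERERERERERREQRERERFEd3d3d3IiIiIiIhERERERERERERERERERFERBEREURER3d3d3IiIiIiIiIREREREREREREREREREURERERERERHd3d3ciIiIiIiIiEREREREREREREREREUREREREREREd3d3dyIiIiIiIiIRERERERERERERERERRERERERERER3d3d3IiIiIiIiIiERERERERERERERERRERERERERERHd3d3ciIiIiIiIiIRERERERERERERERFEREREREREREd3d3dyIiIiIiIiIhERERERERERERERFERERERERERER3d3d3IiIiIiIiIiIREREREREREREREURERERERERERHd3d3ciIiIiIiIiIiEcEREREREREREUREREREREREREd3d3dyIiIiIiIiIiIizMERERERERERRERERERERERER3d3d3ciIiIiIiIiIiIszMwRERERERFERERERERERERHd3d3dyIiIiIiIiIiIiIRzBEREREREUREREREREREREd3d3d3IiIiIiIiIiIiIiERERERERERRERERERERERER3d3d3dyIiIiIiIiIiIiIhERERERERFERERERERERERHd3d3d3IiIiIiIiIiIiIiIREREREREUREREREREREREd3d3d3ciIiIiIiIiIiIiIiERERERERRERERERERERER3d3d3dyIiIiIiIiIiIiIiIhERERERRERERERERERERHd3d3dyIiIiIiIiIiIiIiIiIRERERFEREREREREREREd3d3d3IiIiIiIiIiIiIiIiIiEREREURERERERERERER3d3d3IiIiIiIiIiIiIiIiIiIiERRERERERERERERERHd3dyIiIiIiIiIiIiIiIiIiIiIiREREREREREREREREd3d3IiIiIiIiIiIiIiIiIiIiIiJERERERERERERERER3d3ciIiIiIiIiIiIiIiIiIiIiJERERERERERERERERHd3ciIiIiIiIiIiIiIiIiIiIiIkRERERERERERERERE"/>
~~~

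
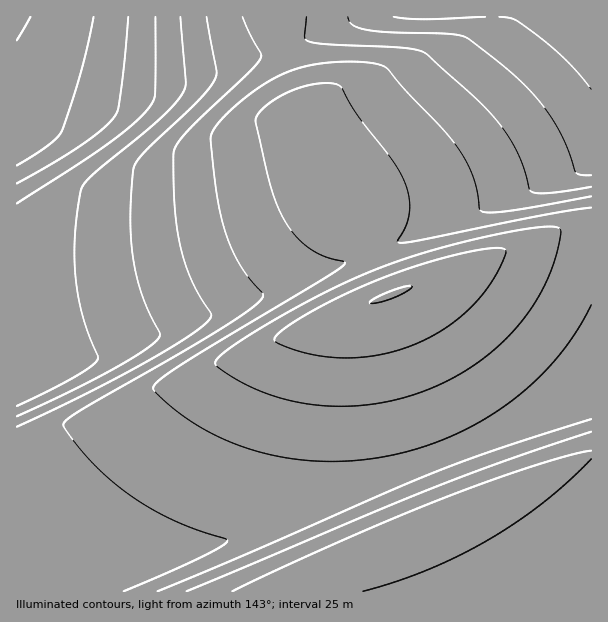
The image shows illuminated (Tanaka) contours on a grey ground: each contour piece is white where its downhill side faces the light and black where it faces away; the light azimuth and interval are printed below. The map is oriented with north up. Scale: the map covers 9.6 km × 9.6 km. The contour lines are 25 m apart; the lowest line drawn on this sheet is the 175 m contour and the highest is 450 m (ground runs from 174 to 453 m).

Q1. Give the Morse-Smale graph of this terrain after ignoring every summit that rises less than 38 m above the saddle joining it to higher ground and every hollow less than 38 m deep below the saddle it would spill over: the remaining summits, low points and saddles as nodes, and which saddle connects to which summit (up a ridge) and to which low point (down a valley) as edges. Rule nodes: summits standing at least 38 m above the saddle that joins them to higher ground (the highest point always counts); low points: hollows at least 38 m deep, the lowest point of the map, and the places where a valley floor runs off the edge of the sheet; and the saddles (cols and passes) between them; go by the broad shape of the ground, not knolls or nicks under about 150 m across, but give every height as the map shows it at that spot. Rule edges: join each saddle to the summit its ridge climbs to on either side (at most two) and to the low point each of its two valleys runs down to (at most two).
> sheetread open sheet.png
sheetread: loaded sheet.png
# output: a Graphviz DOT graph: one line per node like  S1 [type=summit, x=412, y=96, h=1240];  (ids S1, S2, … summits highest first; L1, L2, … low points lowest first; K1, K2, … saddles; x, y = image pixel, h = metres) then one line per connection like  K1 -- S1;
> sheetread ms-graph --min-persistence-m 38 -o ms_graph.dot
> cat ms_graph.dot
graph terrain {
  S1 [type=summit, x=17, y=18, h=453];
  S2 [type=summit, x=591, y=17, h=373];
  L1 [type=low, x=392, y=294, h=174];
  L2 [type=low, x=443, y=510, h=191];
  K1 [type=saddle, x=284, y=45, h=297];
  K2 [type=saddle, x=444, y=459, h=256];
  K1 -- S1;
  K1 -- S2;
  K1 -- L1;
  K2 -- S1;
  K2 -- L1;
  K2 -- L2;
}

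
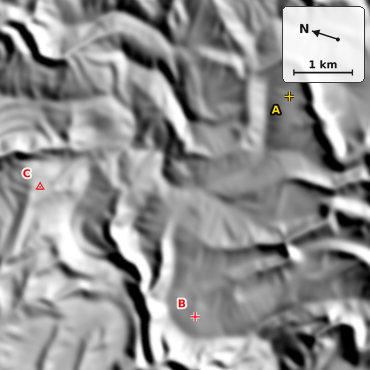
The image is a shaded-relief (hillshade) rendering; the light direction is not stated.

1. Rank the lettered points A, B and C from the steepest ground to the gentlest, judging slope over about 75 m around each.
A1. C A B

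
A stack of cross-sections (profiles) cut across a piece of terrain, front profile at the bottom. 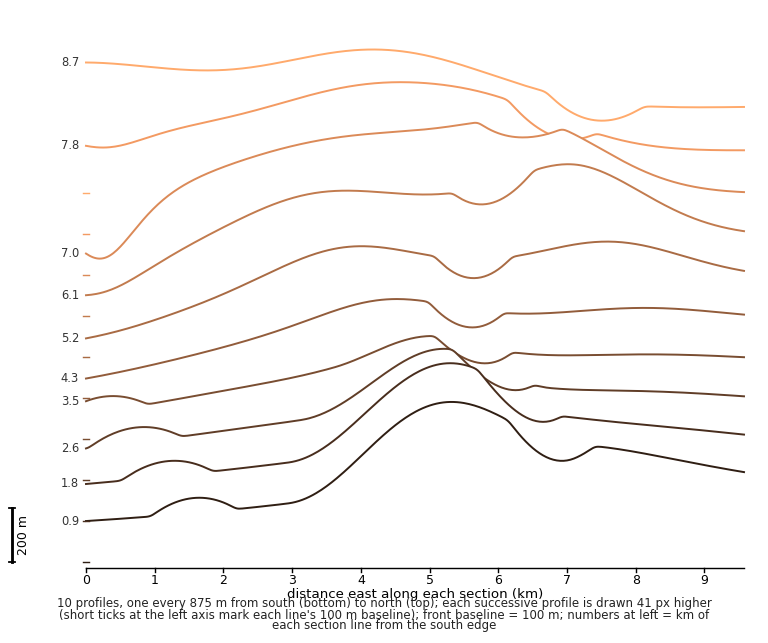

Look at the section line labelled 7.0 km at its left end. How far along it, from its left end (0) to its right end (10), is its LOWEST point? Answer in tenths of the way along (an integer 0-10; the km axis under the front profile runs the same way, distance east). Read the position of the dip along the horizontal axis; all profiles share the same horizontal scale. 0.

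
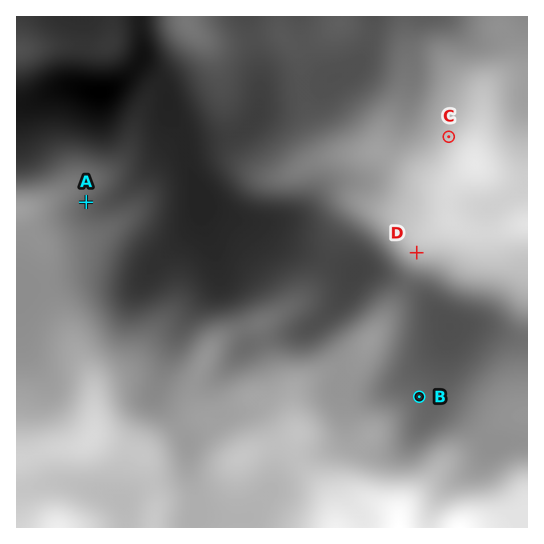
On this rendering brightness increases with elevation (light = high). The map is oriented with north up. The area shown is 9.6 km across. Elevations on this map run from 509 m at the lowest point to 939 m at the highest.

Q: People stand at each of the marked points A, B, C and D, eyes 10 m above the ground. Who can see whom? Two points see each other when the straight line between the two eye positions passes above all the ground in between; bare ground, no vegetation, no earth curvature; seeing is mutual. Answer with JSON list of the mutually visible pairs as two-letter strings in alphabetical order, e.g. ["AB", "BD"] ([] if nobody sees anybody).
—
["AC", "AD", "BD"]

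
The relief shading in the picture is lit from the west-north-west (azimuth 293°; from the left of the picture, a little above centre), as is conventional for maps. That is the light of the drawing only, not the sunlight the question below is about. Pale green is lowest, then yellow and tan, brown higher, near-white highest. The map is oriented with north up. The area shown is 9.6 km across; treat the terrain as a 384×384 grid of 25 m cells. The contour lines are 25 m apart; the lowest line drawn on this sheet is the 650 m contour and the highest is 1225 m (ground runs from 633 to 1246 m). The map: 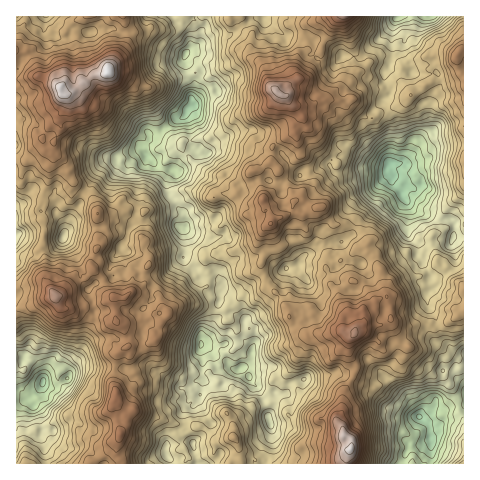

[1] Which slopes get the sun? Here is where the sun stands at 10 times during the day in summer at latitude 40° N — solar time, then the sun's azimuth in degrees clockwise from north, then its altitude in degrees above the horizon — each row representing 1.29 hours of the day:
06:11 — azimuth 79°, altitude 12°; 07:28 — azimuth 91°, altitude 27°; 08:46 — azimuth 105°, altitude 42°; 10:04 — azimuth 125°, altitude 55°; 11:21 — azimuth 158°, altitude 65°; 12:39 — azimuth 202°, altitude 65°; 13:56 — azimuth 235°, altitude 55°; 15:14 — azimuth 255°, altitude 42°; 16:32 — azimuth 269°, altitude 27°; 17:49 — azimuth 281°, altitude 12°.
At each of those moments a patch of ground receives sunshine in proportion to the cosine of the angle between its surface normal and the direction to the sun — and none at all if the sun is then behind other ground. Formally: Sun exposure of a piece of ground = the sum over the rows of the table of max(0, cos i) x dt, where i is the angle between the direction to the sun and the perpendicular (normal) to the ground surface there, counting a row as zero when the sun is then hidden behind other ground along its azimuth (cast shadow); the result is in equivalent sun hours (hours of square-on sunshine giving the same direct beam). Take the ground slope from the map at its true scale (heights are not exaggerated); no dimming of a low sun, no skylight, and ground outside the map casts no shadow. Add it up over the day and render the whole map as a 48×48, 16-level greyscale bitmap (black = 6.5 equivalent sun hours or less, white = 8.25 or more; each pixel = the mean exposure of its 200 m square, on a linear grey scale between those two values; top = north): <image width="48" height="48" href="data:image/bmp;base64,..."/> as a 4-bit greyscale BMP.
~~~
<image width="48" height="48" href="data:image/bmp;base64,Qk32BAAAAAAAAHYAAAAoAAAAMAAAADAAAAABAAQAAAAAAIAEAAATCwAAEwsAABAAAAAAAAAAAAAAABEREQAiIiIAMzMzAERERABVVVUAZmZmAHd3dwCIiIgAmZmZAKqqqgC7u7sAzMzMAN3d3QDu7u4A////AGdXVmm924mGbMzbfLvJeqiazbiKt2cwImaJmYe83Ly7e5q9zaiFabuqm5Z4mndCiHeZeruJvLqcq8uqzIlmVFmau2V3ert0l5q5mqmomqq9vN24iJpUp2qZpiRnqomYiGZovKvdu7zMp5iauZlYu5rJpnZXqXabqHIlV6qr3MqYmFZ5l4q7qERmiaZZy8qbqqmTAXcky4Z6iblzBHismWETeHaszNzL28poUQeGqJi7qKuHeGOcyoZ4iXrMzN3N29xpowSnd6urq7urqEit3HZ4WLu73MzdzNyqqmRlibmszLu4dZqpzburqsu83czLzavMvMqazcveyphqvLu6vczN3crd3czM3Lzczcyr3d3tqIZn3am83NzM3bvd3d3My93tzdyqq8zrmal3e6p6vN3Mzd3czKms3dzczd3LzLq7q5uYzbulm8zd3dy73Ivd7cvMzd3N3cysyqup3ZrLvLl5qqu926zd7tzM3d3KupvL2qzKu5vKzMyVipq7qHiavdzc3KzMu7usq7zJzc3Ku7uYmom7qpd6u5q826qs3cy5h4ebvMzciHWYZFe8uZmIirmZiamXVpqodTfLvMvLh3ebmqh5hHqoi4u3Z53JZmmlVnq7vdy4iJi6vLmZdou6hzRmd6vZu6vJRXvMu73JiburiHm6NpnNlIQkR2iaV6qoh4ze26vMzcury6ulaJqsmIi2AGfKp3uYm5q8zL3N3duqq924mauVNVSZImmruqy4hmaIaLzdzN3KqJu6Y2u5l5qal3iaq5h1RVm7q5zdzN3N7amGVmi8u8zLq6nMvLh3epu6vLu8zNzdzLhASYdYmqu6y8nKvMy5u7y7usu6rN3clnQDJGaM3KnM3chmm7mHmcvNy6vKnMu6qFE2Z4ma3dy83dt0eXhlm8qs3ZeImrhliUM1eJh4rdy9zdp2UlZWmIZXq7pYuGmWZ3hkapiavM3d3ZZGMREWc1Zpis282WiIqpqoeru6qs3d3Jd1eHNZu5ljh4vMu9uay4qpeKupu73d24mpmpm73cgzV2eanNzMu7zLmruXeYzcuZvMyqq8zby5iaqrzczcu83NvMu5h7rMu83dzMuJq83cqIqK3c3bvMzdzbvLq7qs3d3dzMuYVEVr26m6vM3Lzc3c3cyqrLm73d3dzL3MYAJZvNzN3NzL3c3d3tzMqrzN3u3cvMzMiFaHebve7su9zduc3t3dvMu83tzLvdzMqIVnV4et7brM3MupvdzbzLurzMzN3c3cqXl4eKm8y7uqqmq8q83brMzaqr3e3MuJi7qryGZ4msuWiqm7yZvbu5q5marNy7chWaq92pdUaZd3iayaqomqvJZSVlV5mpZodli6vLuHdjaZd4q7rNurzcl2QjUhaHe7uliZzLl3RHnLqrmcuau6nKqXV4VDNYq8zKq6mph1RJu73cl3mGWpSIdpmqdkVpvM3c3KqIqJqbzN3duXaZRXZpqrq8zLrbnLq9y8zKiKzM3d3cuoM1IAJ2mGmb3t3aU1fNzLzMmrq5rM3cmZY2QAAA=="/>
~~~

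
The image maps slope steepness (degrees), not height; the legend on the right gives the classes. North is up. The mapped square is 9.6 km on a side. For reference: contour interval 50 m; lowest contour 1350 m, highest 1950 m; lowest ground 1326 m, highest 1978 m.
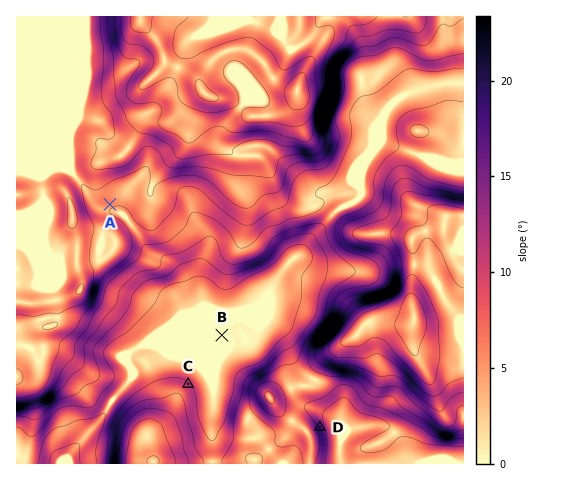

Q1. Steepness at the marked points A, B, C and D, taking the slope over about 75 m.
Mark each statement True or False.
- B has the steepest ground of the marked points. False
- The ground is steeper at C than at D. False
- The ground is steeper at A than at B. True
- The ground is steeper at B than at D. False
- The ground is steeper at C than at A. True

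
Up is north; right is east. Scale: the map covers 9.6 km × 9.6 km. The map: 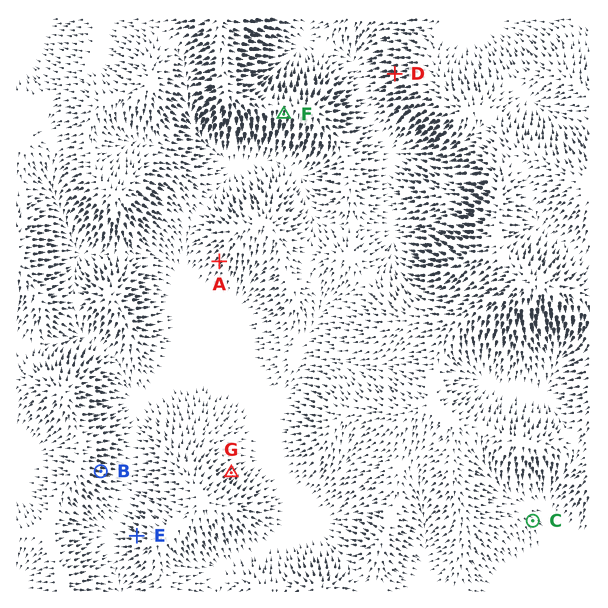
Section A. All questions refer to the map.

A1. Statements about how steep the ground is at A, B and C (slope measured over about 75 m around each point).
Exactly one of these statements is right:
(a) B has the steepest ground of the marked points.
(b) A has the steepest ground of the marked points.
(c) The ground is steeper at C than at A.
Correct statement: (a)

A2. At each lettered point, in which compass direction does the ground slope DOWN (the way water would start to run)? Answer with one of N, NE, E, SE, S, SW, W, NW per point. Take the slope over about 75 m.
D W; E W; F S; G NE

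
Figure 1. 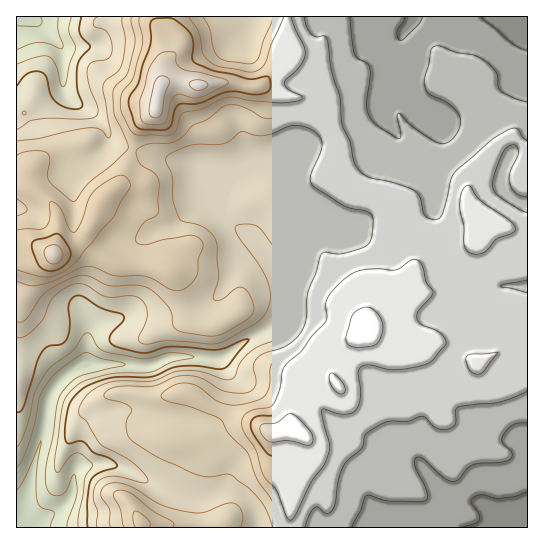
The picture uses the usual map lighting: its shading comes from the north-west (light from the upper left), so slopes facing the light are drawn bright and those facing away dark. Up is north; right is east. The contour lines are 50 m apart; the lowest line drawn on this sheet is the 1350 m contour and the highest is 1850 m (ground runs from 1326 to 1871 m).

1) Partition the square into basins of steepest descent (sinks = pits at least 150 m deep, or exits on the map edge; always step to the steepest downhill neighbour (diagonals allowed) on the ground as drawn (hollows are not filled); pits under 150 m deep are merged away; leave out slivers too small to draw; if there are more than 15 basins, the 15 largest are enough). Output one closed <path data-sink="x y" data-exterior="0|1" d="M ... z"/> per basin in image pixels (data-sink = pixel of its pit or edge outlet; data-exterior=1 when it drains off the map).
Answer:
<path data-sink="23 527" data-exterior="1" d="M287 16l-119 1 0 10 9 15 0 8-13 16-8 44-13 12-6 9-16 51-20 20-14 32-14 13-15 6-3 0 2-16 0-22-4-9-24-21-13 0 1 343 274-1 0-20 4-21 14-29-1-16-17-15-2-23 6-30 14-13 12-5 4 1 8-7 28-13 3-10 36-31 12-21 0-7-13-22 0-14 2-9-1-15-14-10-33-9-14-13-3-5-1-31-15-29-13-11-24-3-23-10 29-32z"/><path data-sink="522 527" data-exterior="1" d="M482 216l-2 1-4 17 0 31-4 9-7 9-12 6-18 2-38 9-27 20-6 6-3 10-28 13-8 7-4-1-12 5-14 13-6 30 2 23 17 15 1 16-14 29-4 21 0 21 237-1 0-294-23-6z"/><path data-sink="527 17" data-exterior="1" d="M527 16l-239 1 1 37-29 32 23 10 20 1 8 4 12 13 10 21 3 10 0 25 3 5 14 13 33 9 14 10 1 15-2 9 0 14 13 22 0 7-15 26 38-9 18-2 12-6 7-9 4-9 0-31 5-18 36 15 11 0z"/><path data-sink="22 17" data-exterior="1" d="M167 16l-151 1 0 166 13 2 24 21 4 9-2 38 18-6 14-13 14-32 22-23 17-53 16-16 8-44 13-16 0-8-9-15z"/>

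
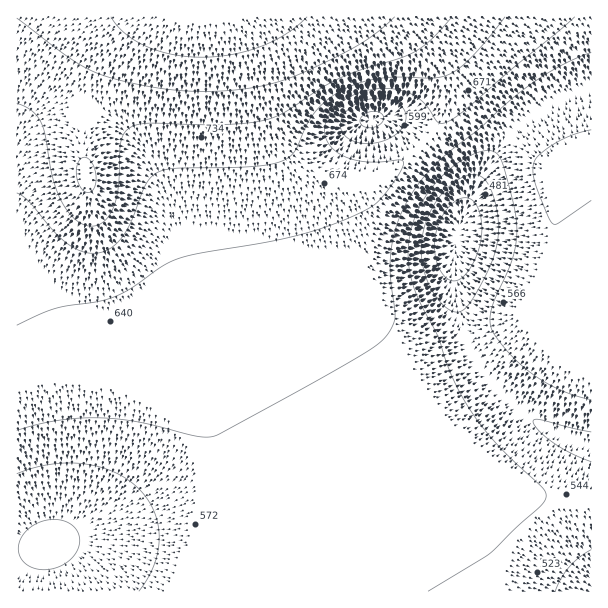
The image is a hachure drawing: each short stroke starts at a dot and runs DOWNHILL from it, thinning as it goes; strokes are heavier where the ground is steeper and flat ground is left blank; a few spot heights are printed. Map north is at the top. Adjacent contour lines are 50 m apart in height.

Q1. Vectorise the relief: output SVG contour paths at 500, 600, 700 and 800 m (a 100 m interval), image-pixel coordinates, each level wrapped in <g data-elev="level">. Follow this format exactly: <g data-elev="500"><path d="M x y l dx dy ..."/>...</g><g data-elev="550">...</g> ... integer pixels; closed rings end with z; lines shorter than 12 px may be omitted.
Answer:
<g data-elev="500"><path d="M555 591l6-13 8-11 10-10 12-7"/><path d="M36 569l-10-5-7-9 0-12 6-10 10-9 13-4 14 0 10 5 6 8 2 7-2 8-4 8-8 7-9 4-10 3z"/><path d="M591 462l-20-9-18-10-14-12-6-9 1-2 6 0 51 12"/><path d="M452 311l-6-4-8-7-11-21-5-21 0-22 8-23 13-20 16-14 9-4 8 0 6 2 4 4 8 16 4 24-1 22-8 26-18 32-9 10-4 1z"/></g><g data-elev="600"><path d="M17 430l42-10 42-2 39 4 57 14 16 0 93-49 65-38 15-12 8-16 1-10-5-41 2-27 4-15 6-16 17-29 24-26 37-29 44-39 33-21 34-16"/><path d="M360 143l-12-5-7-9 1-10 8-11 13-7 15-3 14 2 10 7 3 6 1 7-3 6-5 7-8 5-10 4-11 2z"/><path d="M591 130l-22 6-20 11-13 12-3 11 1 10 5 14 10 25 5 5 4-1 33-23"/></g><g data-elev="700"><path d="M17 193l12 8 25 30 15 14 9 5 9 3 9 0 8-1 10-6 10-12 8-13 14-36 4-7 6-5 9-3 11-2 82-2 15-2 11-4 6-4 5-6 12-25 7-12 10-11 11-8 19-9 21-6 21-2 38 1 15-4 10-6 12-11 34-40"/></g><g data-elev="800"><path d="M86 192l4 0 3-2 3-13-4-15-3-3-5-2-3 1-3 4-2 12 4 12z"/><path d="M17 18l52 40 15 9 15 7 23 7 31 6 27 4 26 0 48-4 21-4 19-7 32-14 32-17 20-13 17-15"/></g>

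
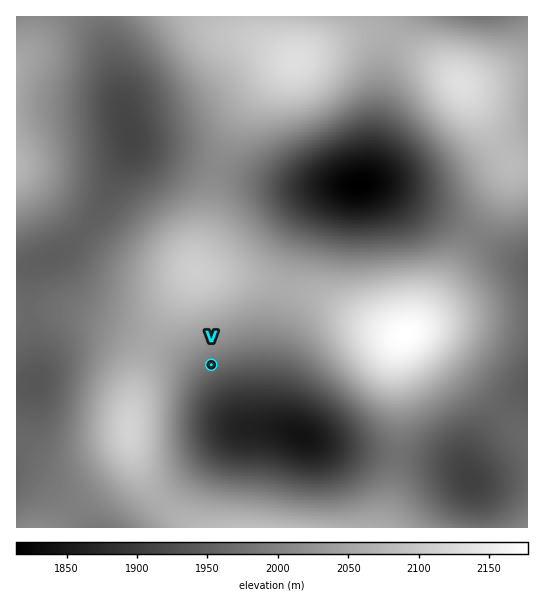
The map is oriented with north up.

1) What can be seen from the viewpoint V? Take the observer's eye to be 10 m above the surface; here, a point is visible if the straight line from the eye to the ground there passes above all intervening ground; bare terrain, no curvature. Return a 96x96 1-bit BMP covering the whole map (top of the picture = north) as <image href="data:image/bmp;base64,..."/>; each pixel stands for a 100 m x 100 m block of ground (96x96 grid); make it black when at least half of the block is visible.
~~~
<image width="96" height="96" href="data:image/bmp;base64,Qk2+BAAAAAAAAD4AAAAoAAAAYAAAAGAAAAABAAEAAAAAAIAEAAATCwAAEwsAAAIAAAAAAAAA////AAAAAAAAAAAAP/////wAAD8AAAAA//////4AAB8AAAAB//////4AAAcAAAAD//////4AAAMAAAAH//////8AAAEAAAAP//////8AAAAAAAAP//////8AAAAAAAAf//////8AAAAAAAAf//////8AAAAAAAAf//////8AAAAAAAA///////8AAAAAAAA///////8AAAAAAAA///////8AAAAAAAB///////8AAAAAAAB///////8AAAAAAAD///////8AAAAAAAD///////4AAAAAAAD///////4AAAAAAAD///////4AAAAAAAH///////wAAAAAAAH///////wAAAAAAAH///////wAAAAAAAD///////wAAAAAAAD///////gAAAAAAAD///////gAAAAAAAD///////gAAAAAAAD///////gAAAAAAAB///////gAAAAAAAB///////gAAAAAAAA///////gAAAAAAAAf//////gAAAAAAAAP//////gAAAAAAAAD//////gAAAAAAAAA//////gAAAAAAAAAf/////gAAAAAAAAAH/////gAAAAAAAAAD/////AAAAAAAAAAB/////AAAAAAAAAAAB///+AAAAAAAAAAAA///4AAAAAAAAAAAAf//wAAAAAAAAAAAAH//AAAAAAAAAAAAAADgAAAAAAAAAAAAAAAAAAAAAAAAAAAAAAAAAAAAAAAAAAAAAAAAAAAAAAAAAAAAAAAAAAAAAAAAAAAAAAAAAAAAAAAAAAAAAAAAAAAAAAAAAAAAAAAAAAAAAAAAAAAAAAAAAAAAAAAAAAAAAAAAAAAAAAAAAAAAAAAAAAAAAAAAAAAAAAAAAAAAAAAAAAAAAAAAAAAAAAAAAAAAAAAAAAAAAAAAAAAAAAAAAAAAAAAAAAAAAAAAAAAAAAAAAAAAAAAAAAAAAAAAAAAAAAAAAAAAAAAAAAAAAAAAAAAAAAAAAAAAAAAAAAAAAAAAAAAAAAAAAAAAAAAAAAAAAAAAAAAAAAAAAAAAAAAAAAAAAAAAAAAAAAAAAAAAAAAAAAAAAAAAAAAAAAAAAAAAAAAAAAAAAAAAAAAAAAAAAAAAAAAAAAAAAAAAAAAAAAAAAAAAAAAAAAAAAAAAAAAAAAAAAAAAAAAAAAAAAAAAAAAAAAAAAAAAAAAAAAAAAAAAAAAAAAAAAAAAAAAAAAAAAAAAAAAAAAAAAAAAAAAAAAAAAAAAAAAAAAAAAAAAAAAAAAAAAAAAAAAAAAAAAAAAAAAAAAAAAAAAAAAAAAAAAAAAAAAAAAAAAAAAAAAAAAAAAAAAAAAAAAAAAAAAAAAAAAAAAAAAAAAAAAAAAAAAAAAAAAAAAAAAAAAAAAAAAAAAAAAAAAAAAAAAAAAAAAAAAAAAAAAAAAAAAAAAAAAAAAAAAAAAAAAAAAAAAAAAAAAAAAAAAAAAAAAAAAAAAAAAAAAAAAAAAAAAAAAAAAAAAAAAAAAAAAAAAAAAAAAAAAAAAAAAAAAAAAAAAAAAAAAAAAAAAAAAAA="/>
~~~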